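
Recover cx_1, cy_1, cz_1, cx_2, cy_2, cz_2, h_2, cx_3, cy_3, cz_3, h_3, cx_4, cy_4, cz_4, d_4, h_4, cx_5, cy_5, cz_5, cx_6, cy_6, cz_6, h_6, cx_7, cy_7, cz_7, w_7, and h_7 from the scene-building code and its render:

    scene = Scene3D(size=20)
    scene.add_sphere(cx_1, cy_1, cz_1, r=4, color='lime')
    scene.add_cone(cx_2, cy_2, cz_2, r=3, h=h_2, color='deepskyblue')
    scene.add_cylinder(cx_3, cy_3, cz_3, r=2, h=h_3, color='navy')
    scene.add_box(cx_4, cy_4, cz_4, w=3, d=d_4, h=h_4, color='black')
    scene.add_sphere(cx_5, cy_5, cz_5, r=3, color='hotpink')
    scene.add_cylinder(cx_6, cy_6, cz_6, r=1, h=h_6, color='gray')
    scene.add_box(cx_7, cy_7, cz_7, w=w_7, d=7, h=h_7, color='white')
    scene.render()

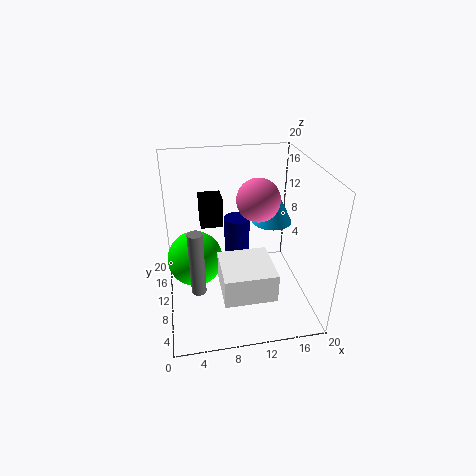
cx_1 = 4; cy_1 = 12; cz_1 = 6; cx_2 = 16; cy_2 = 14; cz_2 = 10; h_2 = 6; cx_3 = 11; cy_3 = 16; cz_3 = 2; h_3 = 8; cx_4 = 5; cy_4 = 10; cz_4 = 12; d_4 = 3; h_4 = 4; cx_5 = 13; cy_5 = 11; cz_5 = 15; cx_6 = 4; cy_6 = 7; cz_6 = 4; h_6 = 9; cx_7 = 7; cy_7 = 3; cz_7 = 4; w_7 = 7; h_7 = 4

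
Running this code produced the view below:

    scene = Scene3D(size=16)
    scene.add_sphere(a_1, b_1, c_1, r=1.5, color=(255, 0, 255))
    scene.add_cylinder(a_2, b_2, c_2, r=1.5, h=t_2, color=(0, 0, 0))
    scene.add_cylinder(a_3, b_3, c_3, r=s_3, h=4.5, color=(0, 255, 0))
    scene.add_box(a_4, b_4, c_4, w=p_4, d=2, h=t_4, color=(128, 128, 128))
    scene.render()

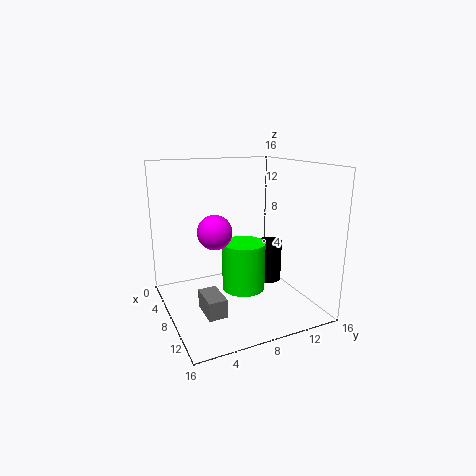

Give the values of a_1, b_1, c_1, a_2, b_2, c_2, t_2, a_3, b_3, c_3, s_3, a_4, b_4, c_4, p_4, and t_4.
a_1 = 14
b_1 = 3
c_1 = 11
a_2 = 6.5
b_2 = 13
c_2 = 1.5
t_2 = 5
a_3 = 13.5
b_3 = 6
c_3 = 5
s_3 = 2
a_4 = 8.5
b_4 = 3
c_4 = 1
p_4 = 3.5
t_4 = 2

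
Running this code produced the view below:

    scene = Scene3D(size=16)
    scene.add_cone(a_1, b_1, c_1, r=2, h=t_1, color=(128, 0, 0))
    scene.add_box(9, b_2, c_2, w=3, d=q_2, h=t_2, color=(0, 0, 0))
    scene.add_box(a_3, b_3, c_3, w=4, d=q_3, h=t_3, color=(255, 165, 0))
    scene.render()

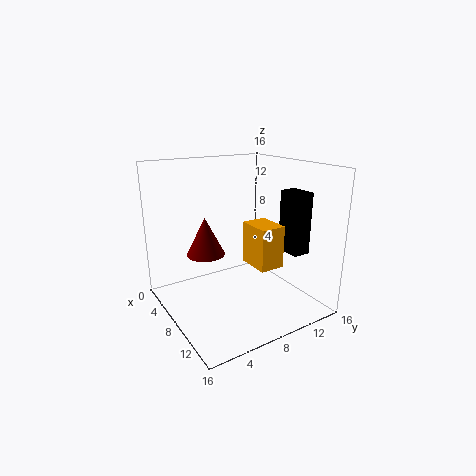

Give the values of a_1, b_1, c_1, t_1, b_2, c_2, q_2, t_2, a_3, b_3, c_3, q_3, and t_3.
a_1 = 8
b_1 = 4
c_1 = 7
t_1 = 4
b_2 = 13
c_2 = 6
q_2 = 2
t_2 = 7
a_3 = 6
b_3 = 10
c_3 = 4
q_3 = 3
t_3 = 5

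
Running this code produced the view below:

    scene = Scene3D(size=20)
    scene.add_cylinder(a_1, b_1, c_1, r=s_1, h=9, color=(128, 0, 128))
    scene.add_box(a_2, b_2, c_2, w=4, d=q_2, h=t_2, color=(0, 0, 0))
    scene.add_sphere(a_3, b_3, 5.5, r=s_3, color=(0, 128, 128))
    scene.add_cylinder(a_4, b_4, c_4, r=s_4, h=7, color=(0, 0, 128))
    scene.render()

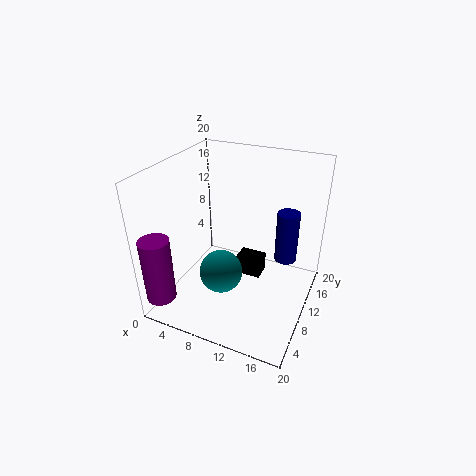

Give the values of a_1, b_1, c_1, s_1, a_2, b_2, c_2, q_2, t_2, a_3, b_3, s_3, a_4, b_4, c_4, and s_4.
a_1 = 2; b_1 = 2; c_1 = 3; s_1 = 2; a_2 = 8; b_2 = 13.5; c_2 = 1; q_2 = 3; t_2 = 3; a_3 = 8.5; b_3 = 7.5; s_3 = 3; a_4 = 16.5; b_4 = 11.5; c_4 = 7.5; s_4 = 1.5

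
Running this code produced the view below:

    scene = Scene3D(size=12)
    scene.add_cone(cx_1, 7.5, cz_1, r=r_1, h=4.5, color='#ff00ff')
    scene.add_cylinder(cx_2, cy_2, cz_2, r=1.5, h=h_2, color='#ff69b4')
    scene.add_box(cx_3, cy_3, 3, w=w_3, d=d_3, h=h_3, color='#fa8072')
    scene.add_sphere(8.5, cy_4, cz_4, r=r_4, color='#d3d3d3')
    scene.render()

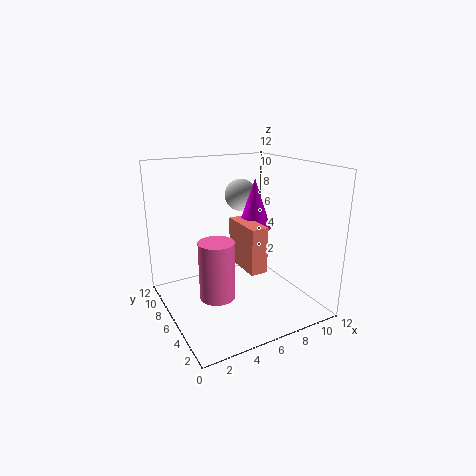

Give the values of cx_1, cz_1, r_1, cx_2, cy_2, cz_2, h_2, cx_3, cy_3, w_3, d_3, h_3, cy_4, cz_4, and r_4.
cx_1 = 8.5; cz_1 = 6; r_1 = 1.5; cx_2 = 4; cy_2 = 6; cz_2 = 1; h_2 = 5; cx_3 = 6.5; cy_3 = 4.5; w_3 = 1.5; d_3 = 4; h_3 = 4; cy_4 = 10; cz_4 = 8.5; r_4 = 1.5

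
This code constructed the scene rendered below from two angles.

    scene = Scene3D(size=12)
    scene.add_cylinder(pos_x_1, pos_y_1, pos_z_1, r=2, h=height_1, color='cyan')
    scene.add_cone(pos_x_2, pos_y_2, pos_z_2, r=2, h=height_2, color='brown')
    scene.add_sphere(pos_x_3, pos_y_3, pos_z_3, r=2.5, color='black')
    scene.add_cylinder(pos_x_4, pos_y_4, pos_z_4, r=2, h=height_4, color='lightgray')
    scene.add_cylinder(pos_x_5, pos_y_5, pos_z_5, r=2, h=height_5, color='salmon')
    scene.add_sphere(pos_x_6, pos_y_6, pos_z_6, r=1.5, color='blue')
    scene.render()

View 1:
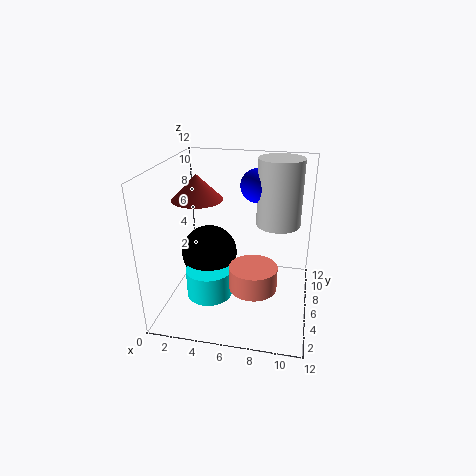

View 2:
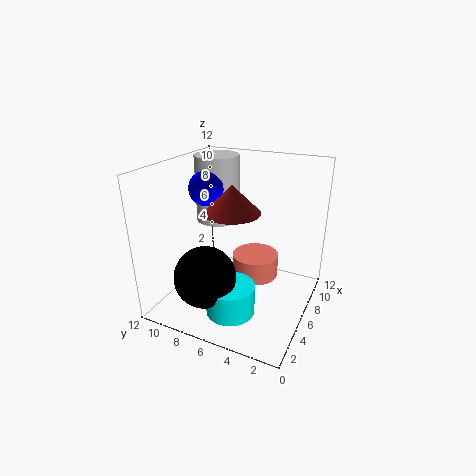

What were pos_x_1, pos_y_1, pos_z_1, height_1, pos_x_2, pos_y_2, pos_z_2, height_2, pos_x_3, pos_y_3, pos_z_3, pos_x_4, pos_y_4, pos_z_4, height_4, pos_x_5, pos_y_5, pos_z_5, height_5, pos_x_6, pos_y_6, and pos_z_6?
pos_x_1 = 3.5, pos_y_1 = 5.5, pos_z_1 = 0.5, height_1 = 2.5, pos_x_2 = 3, pos_y_2 = 5, pos_z_2 = 9.5, height_2 = 2, pos_x_3 = 3, pos_y_3 = 7.5, pos_z_3 = 3.5, pos_x_4 = 9, pos_y_4 = 9.5, pos_z_4 = 6, height_4 = 6, pos_x_5 = 7.5, pos_y_5 = 5, pos_z_5 = 2, height_5 = 2, pos_x_6 = 7, pos_y_6 = 9.5, pos_z_6 = 9.5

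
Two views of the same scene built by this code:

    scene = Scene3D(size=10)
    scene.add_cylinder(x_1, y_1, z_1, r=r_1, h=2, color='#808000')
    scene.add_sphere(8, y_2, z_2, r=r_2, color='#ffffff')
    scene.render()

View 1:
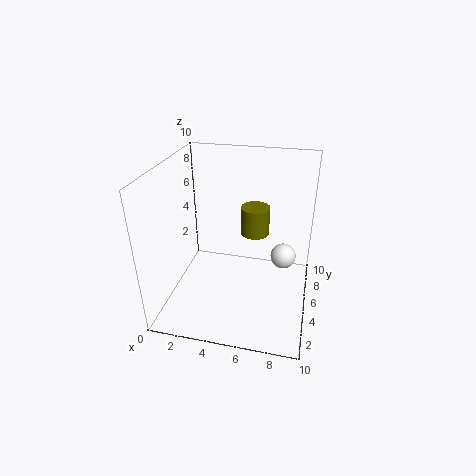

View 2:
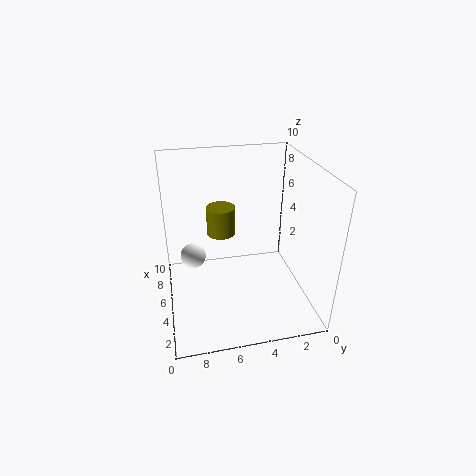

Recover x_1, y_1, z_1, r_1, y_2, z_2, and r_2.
x_1 = 6; y_1 = 6; z_1 = 5; r_1 = 1; y_2 = 8; z_2 = 2; r_2 = 1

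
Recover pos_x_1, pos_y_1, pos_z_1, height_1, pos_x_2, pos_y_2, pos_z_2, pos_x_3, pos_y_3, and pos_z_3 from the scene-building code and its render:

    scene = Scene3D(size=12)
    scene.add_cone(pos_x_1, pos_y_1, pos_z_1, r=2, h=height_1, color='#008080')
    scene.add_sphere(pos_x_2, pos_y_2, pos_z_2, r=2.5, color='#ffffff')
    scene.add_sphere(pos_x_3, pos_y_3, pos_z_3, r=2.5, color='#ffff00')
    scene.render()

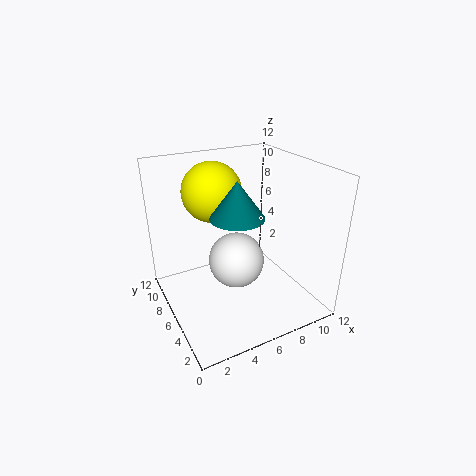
pos_x_1 = 4.75
pos_y_1 = 3.75
pos_z_1 = 9
height_1 = 2.75
pos_x_2 = 6.5
pos_y_2 = 7.25
pos_z_2 = 3
pos_x_3 = 4.75
pos_y_3 = 8.25
pos_z_3 = 9.5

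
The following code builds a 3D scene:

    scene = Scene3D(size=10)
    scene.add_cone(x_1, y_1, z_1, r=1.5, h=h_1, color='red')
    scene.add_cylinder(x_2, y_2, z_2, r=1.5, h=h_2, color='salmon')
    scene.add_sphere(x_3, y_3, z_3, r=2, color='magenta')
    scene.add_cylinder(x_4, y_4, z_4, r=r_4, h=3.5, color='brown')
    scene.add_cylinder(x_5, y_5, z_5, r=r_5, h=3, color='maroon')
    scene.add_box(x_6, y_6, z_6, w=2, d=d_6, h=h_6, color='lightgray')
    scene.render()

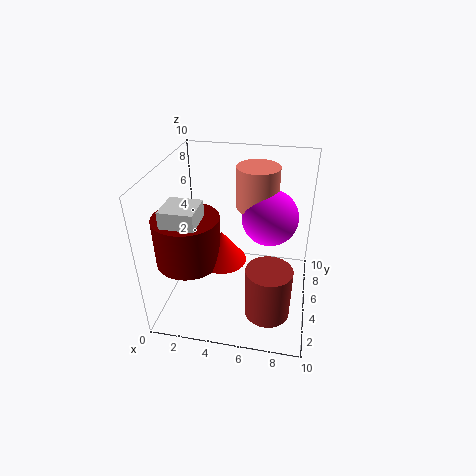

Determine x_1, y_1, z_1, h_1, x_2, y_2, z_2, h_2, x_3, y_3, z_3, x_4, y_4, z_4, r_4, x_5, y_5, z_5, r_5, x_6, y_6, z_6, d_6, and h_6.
x_1 = 4.5, y_1 = 2.5, z_1 = 5, h_1 = 2, x_2 = 6, y_2 = 7, z_2 = 6.5, h_2 = 3, x_3 = 7, y_3 = 6.5, z_3 = 6, x_4 = 7.5, y_4 = 2.5, z_4 = 1, r_4 = 1.5, x_5 = 2.5, y_5 = 2, z_5 = 5, r_5 = 2, x_6 = 1.5, y_6 = 0.5, z_6 = 6, d_6 = 2, h_6 = 3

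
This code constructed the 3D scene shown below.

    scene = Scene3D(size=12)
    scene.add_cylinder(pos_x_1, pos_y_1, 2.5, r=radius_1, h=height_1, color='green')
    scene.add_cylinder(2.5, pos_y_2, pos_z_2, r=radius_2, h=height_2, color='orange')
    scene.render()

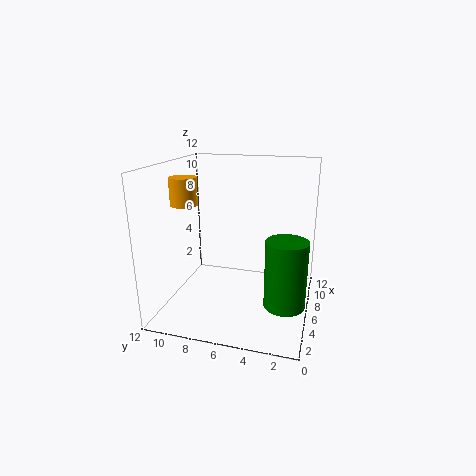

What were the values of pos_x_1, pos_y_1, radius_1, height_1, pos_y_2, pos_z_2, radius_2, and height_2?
pos_x_1 = 2.5, pos_y_1 = 1.5, radius_1 = 1.5, height_1 = 5, pos_y_2 = 9, pos_z_2 = 9.5, radius_2 = 1, height_2 = 2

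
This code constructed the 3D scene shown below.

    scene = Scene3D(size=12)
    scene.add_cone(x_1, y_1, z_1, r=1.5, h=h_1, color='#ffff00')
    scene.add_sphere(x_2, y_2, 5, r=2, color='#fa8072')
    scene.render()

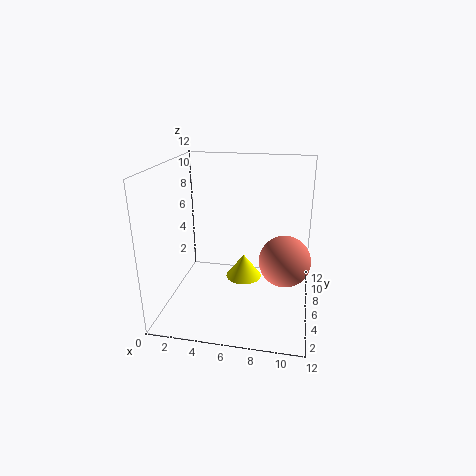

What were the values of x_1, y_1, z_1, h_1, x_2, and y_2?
x_1 = 6.5, y_1 = 6, z_1 = 2.5, h_1 = 2, x_2 = 10, y_2 = 4.5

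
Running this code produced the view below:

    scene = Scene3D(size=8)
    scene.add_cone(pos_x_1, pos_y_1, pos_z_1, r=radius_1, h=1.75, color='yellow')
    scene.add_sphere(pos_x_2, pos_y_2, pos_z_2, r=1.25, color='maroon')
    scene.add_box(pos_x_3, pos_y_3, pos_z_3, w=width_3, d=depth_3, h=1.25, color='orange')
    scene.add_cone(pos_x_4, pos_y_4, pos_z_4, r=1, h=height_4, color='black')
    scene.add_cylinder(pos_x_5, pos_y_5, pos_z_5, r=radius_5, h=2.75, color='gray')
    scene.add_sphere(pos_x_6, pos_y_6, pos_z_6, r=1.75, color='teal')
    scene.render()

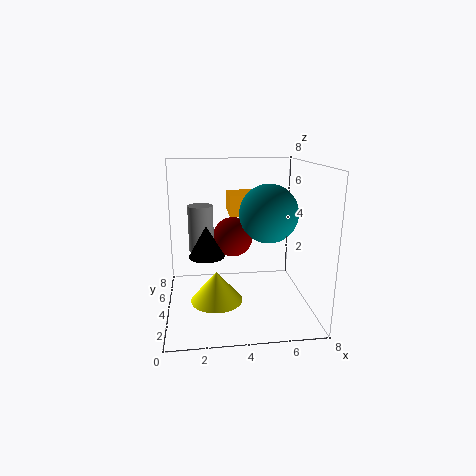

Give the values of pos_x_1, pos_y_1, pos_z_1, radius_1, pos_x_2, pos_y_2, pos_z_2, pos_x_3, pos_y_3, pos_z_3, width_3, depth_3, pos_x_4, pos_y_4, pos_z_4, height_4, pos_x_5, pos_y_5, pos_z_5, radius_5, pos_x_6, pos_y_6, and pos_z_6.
pos_x_1 = 2.75; pos_y_1 = 4; pos_z_1 = 0.25; radius_1 = 1.5; pos_x_2 = 4; pos_y_2 = 6.5; pos_z_2 = 3.25; pos_x_3 = 3.75; pos_y_3 = 5.75; pos_z_3 = 4.75; width_3 = 2; depth_3 = 2.25; pos_x_4 = 2.25; pos_y_4 = 4; pos_z_4 = 3; height_4 = 1.75; pos_x_5 = 2; pos_y_5 = 5.75; pos_z_5 = 2.75; radius_5 = 0.75; pos_x_6 = 6; pos_y_6 = 5.25; pos_z_6 = 5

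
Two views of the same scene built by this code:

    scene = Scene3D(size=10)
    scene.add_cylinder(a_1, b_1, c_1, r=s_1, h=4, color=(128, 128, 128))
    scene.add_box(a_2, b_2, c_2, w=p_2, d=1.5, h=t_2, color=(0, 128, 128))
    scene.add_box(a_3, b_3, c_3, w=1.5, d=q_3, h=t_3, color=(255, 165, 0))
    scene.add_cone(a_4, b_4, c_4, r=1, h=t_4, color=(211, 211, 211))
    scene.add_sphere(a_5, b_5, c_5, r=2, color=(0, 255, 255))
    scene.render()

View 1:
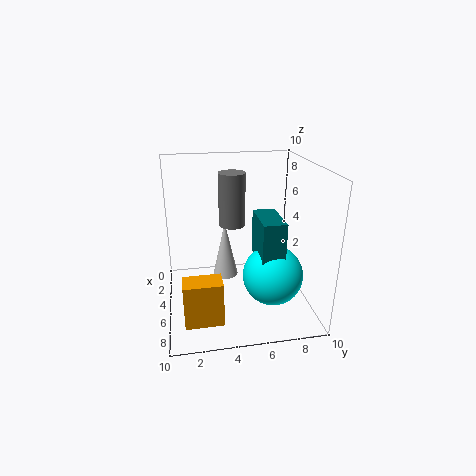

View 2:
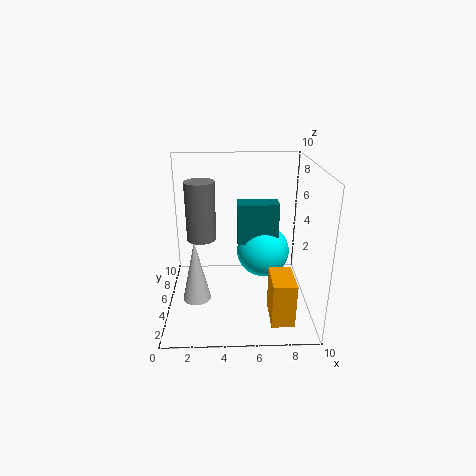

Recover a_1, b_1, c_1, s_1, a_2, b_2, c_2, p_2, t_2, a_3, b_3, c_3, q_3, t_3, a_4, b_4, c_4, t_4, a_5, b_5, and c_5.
a_1 = 2.5; b_1 = 5; c_1 = 5; s_1 = 1; a_2 = 5; b_2 = 6; c_2 = 4; p_2 = 3; t_2 = 3; a_3 = 7; b_3 = 1; c_3 = 0.5; q_3 = 2.5; t_3 = 3; a_4 = 2; b_4 = 4.5; c_4 = 0.5; t_4 = 4.5; a_5 = 7; b_5 = 7; c_5 = 3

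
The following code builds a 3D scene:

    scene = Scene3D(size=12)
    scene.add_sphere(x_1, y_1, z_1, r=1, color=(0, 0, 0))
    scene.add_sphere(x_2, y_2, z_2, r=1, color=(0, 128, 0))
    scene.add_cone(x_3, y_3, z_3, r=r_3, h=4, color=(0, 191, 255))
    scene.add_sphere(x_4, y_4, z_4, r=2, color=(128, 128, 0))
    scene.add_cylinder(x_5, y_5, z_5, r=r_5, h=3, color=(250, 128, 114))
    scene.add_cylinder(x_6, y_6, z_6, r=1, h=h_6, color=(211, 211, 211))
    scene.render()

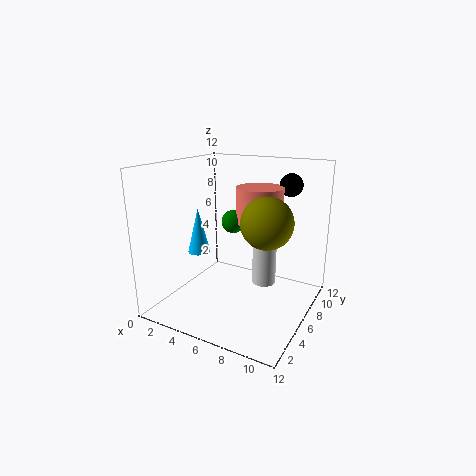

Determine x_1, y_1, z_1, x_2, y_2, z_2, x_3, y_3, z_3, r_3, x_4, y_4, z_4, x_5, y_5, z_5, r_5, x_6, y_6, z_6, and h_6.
x_1 = 9; y_1 = 10; z_1 = 10; x_2 = 5; y_2 = 7; z_2 = 7; x_3 = 2; y_3 = 6; z_3 = 4; r_3 = 1; x_4 = 9; y_4 = 5; z_4 = 8; x_5 = 7; y_5 = 8; z_5 = 7; r_5 = 2; x_6 = 8; y_6 = 7; z_6 = 2; h_6 = 5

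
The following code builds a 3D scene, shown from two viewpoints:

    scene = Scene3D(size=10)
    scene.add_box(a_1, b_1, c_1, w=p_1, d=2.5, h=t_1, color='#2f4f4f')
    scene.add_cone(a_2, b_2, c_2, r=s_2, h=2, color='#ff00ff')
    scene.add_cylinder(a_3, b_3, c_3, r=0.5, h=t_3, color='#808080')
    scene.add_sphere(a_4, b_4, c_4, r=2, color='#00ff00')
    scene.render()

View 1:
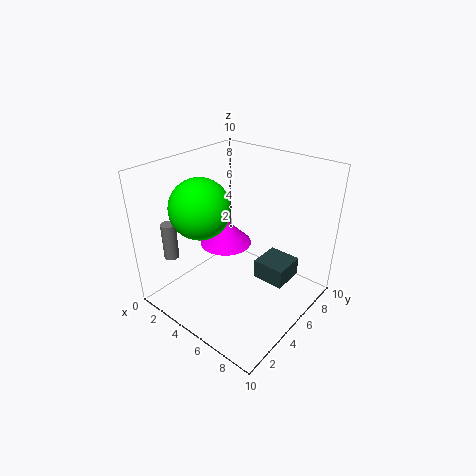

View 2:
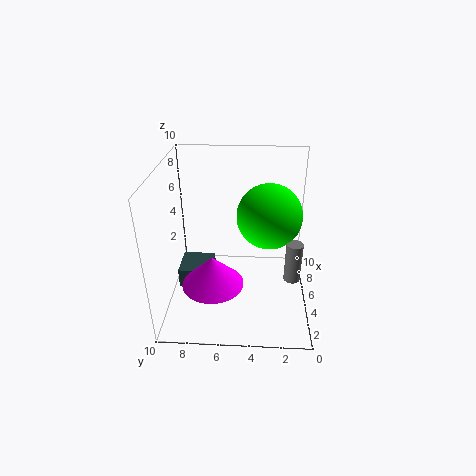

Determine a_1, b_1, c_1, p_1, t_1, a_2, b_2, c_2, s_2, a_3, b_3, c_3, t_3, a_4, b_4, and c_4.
a_1 = 5
b_1 = 7
c_1 = 0.5
p_1 = 2.5
t_1 = 1.5
a_2 = 2.5
b_2 = 6.5
c_2 = 3
s_2 = 2
a_3 = 2
b_3 = 1.5
c_3 = 4
t_3 = 2.5
a_4 = 3.5
b_4 = 3
c_4 = 7.5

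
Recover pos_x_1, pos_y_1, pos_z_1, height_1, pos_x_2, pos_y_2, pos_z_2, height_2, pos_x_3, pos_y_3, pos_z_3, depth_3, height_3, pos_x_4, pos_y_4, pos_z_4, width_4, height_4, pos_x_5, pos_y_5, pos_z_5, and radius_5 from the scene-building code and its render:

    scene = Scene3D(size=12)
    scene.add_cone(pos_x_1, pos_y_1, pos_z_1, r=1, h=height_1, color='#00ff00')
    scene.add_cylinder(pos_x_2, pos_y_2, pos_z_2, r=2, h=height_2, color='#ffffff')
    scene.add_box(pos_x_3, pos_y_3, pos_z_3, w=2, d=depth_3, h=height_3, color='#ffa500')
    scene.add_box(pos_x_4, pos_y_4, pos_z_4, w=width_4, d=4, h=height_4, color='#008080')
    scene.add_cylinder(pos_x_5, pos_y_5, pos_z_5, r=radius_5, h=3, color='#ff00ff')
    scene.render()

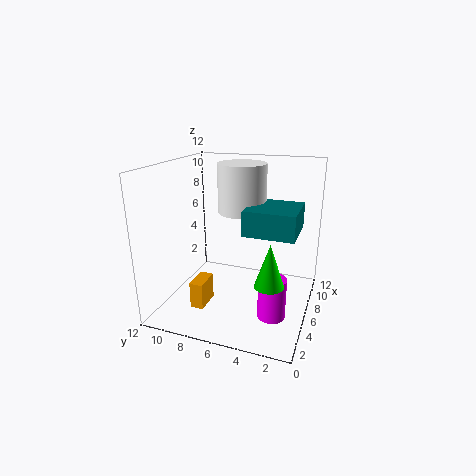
pos_x_1 = 1; pos_y_1 = 2; pos_z_1 = 5; height_1 = 3; pos_x_2 = 7; pos_y_2 = 6; pos_z_2 = 8; height_2 = 4; pos_x_3 = 1; pos_y_3 = 7; pos_z_3 = 2; depth_3 = 1; height_3 = 2; pos_x_4 = 4; pos_y_4 = 1; pos_z_4 = 7; width_4 = 4; height_4 = 2; pos_x_5 = 2; pos_y_5 = 2; pos_z_5 = 2; radius_5 = 1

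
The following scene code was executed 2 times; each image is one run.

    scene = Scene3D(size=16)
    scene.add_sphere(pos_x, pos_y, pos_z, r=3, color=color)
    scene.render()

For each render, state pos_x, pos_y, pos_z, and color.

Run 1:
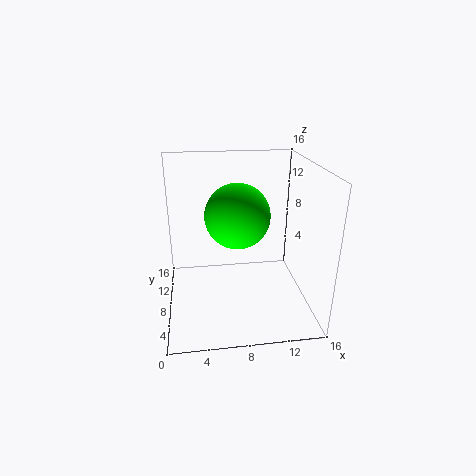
pos_x = 7.25; pos_y = 3.25; pos_z = 12.5; color = 'lime'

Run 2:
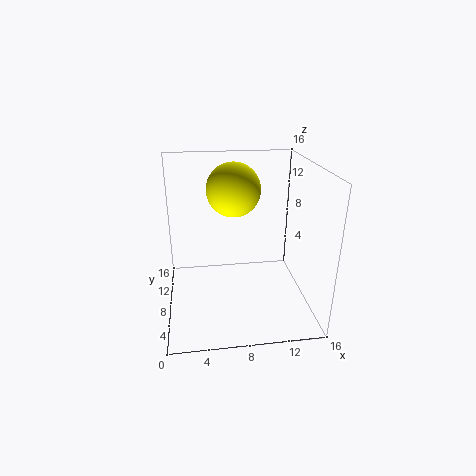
pos_x = 7.75; pos_y = 9.75; pos_z = 13; color = 'yellow'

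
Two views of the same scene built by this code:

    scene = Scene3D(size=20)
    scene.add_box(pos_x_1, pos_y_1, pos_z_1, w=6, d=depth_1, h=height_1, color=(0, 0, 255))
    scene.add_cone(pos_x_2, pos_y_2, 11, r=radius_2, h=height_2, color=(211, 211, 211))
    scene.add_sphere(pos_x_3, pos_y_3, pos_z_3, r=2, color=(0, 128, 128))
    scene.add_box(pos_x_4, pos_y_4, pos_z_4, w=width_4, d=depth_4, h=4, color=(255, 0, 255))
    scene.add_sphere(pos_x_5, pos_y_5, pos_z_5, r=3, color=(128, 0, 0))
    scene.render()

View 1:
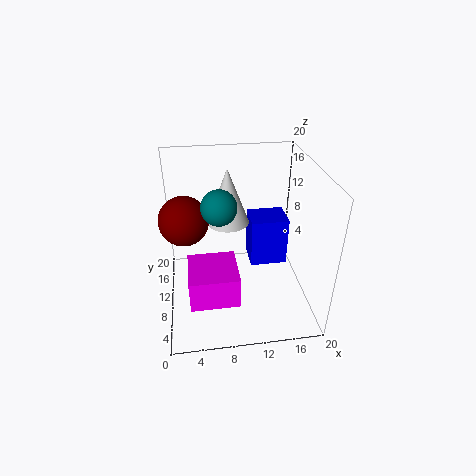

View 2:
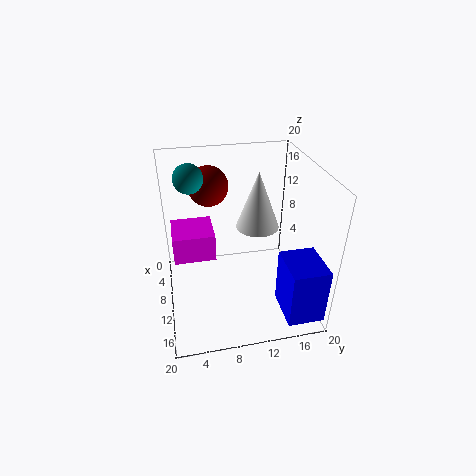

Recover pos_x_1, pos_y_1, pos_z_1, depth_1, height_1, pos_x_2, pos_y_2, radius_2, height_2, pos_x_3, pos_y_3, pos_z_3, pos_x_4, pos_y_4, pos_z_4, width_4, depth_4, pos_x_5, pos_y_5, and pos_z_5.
pos_x_1 = 13, pos_y_1 = 15, pos_z_1 = 1, depth_1 = 5, height_1 = 8, pos_x_2 = 9, pos_y_2 = 13, radius_2 = 3, height_2 = 8, pos_x_3 = 7, pos_y_3 = 4, pos_z_3 = 18, pos_x_4 = 3, pos_y_4 = 1, pos_z_4 = 6, width_4 = 6, depth_4 = 6, pos_x_5 = 3, pos_y_5 = 7, pos_z_5 = 15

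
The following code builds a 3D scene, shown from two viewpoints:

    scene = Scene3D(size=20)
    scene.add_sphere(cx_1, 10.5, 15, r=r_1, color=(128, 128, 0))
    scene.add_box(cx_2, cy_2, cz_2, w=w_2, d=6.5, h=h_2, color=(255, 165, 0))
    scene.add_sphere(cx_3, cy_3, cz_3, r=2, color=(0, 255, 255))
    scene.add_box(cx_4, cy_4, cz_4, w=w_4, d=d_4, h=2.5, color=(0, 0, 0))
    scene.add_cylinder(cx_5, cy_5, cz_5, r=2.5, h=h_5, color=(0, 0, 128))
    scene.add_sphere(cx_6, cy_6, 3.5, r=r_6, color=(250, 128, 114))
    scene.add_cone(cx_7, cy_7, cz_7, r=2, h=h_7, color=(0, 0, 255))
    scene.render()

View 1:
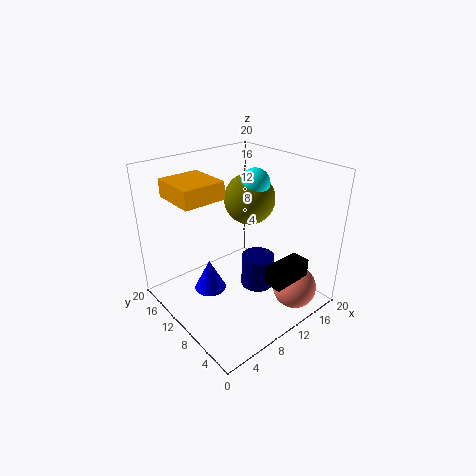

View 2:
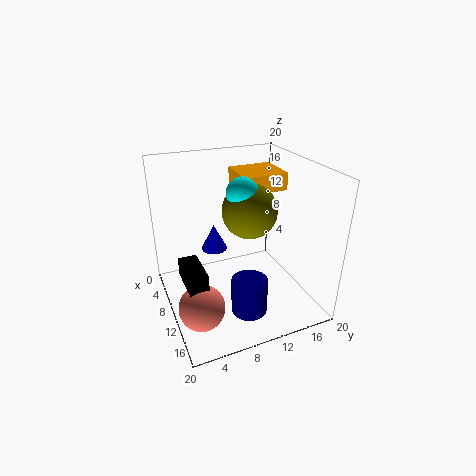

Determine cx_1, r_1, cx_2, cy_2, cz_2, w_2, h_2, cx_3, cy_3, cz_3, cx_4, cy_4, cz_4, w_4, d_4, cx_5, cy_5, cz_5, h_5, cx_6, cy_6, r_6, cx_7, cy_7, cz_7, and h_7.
cx_1 = 12.5
r_1 = 3.5
cx_2 = 3
cy_2 = 11.5
cz_2 = 15.5
w_2 = 6
h_2 = 2.5
cx_3 = 12.5
cy_3 = 9.5
cz_3 = 17.5
cx_4 = 9.5
cy_4 = 1.5
cz_4 = 6
w_4 = 5.5
d_4 = 2.5
cx_5 = 14
cy_5 = 10
cz_5 = 0.5
h_5 = 5
cx_6 = 14.5
cy_6 = 3
r_6 = 3
cx_7 = 4
cy_7 = 8.5
cz_7 = 5.5
h_7 = 4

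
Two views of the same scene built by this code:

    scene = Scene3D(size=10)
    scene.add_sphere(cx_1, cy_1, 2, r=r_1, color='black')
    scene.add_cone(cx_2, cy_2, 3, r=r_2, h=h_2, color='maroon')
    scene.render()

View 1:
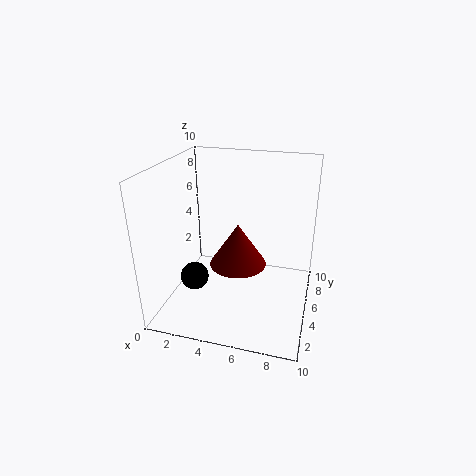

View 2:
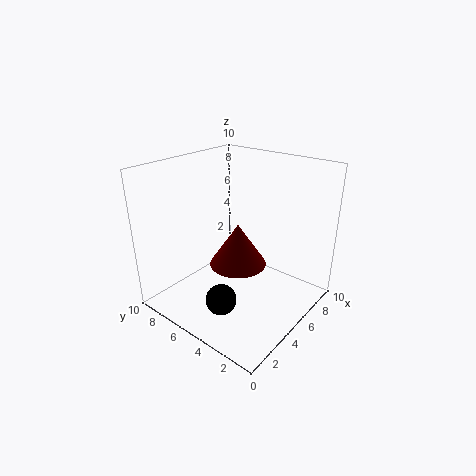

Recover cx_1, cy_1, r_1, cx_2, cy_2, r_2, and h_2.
cx_1 = 2
cy_1 = 4
r_1 = 1
cx_2 = 5
cy_2 = 5
r_2 = 2
h_2 = 3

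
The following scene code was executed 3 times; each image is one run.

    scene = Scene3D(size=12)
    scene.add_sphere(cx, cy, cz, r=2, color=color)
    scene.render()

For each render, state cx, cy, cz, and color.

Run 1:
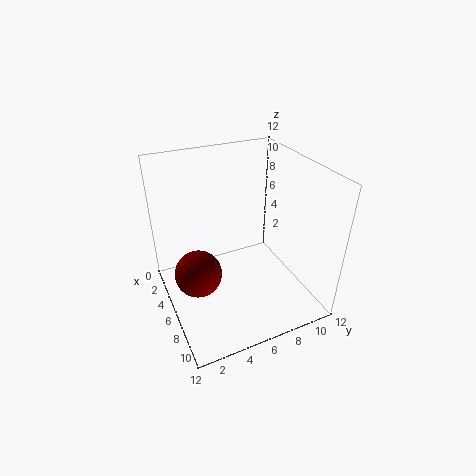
cx = 5.5; cy = 2.5; cz = 3; color = 'maroon'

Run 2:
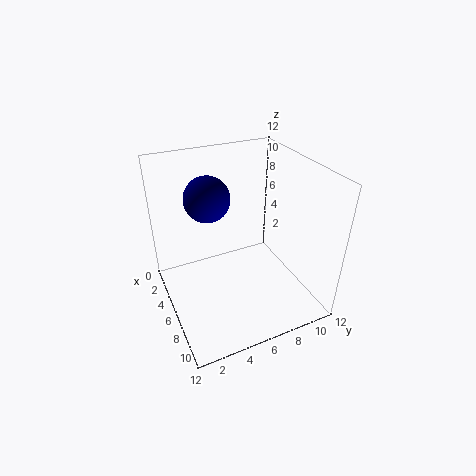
cx = 3; cy = 4.5; cz = 8.5; color = 'navy'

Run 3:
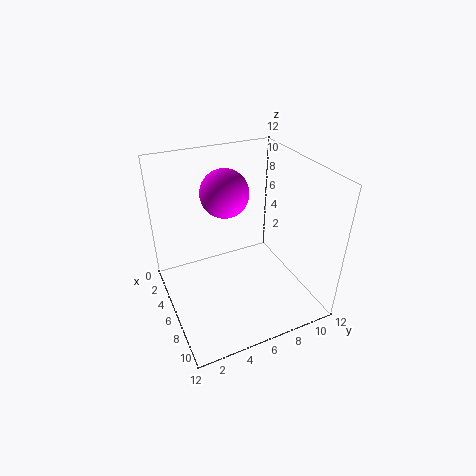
cx = 4.5; cy = 5.5; cz = 9.5; color = 'magenta'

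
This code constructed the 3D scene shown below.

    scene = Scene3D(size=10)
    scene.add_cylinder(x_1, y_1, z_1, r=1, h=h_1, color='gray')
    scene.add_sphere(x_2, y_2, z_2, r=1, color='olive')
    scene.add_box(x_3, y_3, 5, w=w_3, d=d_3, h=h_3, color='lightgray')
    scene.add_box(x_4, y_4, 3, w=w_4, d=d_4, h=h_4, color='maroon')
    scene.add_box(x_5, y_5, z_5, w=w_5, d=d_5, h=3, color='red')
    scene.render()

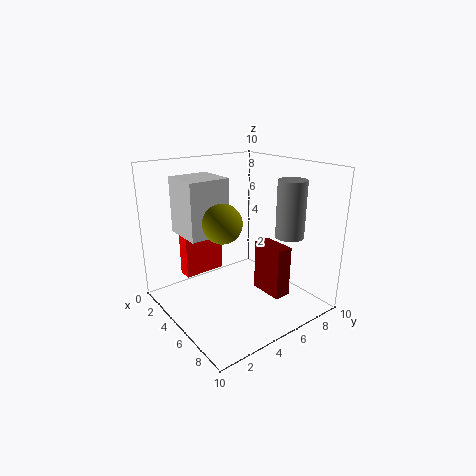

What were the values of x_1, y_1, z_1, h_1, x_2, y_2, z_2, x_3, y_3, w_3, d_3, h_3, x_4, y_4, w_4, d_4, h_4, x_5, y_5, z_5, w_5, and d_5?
x_1 = 7, y_1 = 8, z_1 = 5, h_1 = 4, x_2 = 9, y_2 = 1, z_2 = 8, x_3 = 1, y_3 = 2, w_3 = 3, d_3 = 3, h_3 = 4, x_4 = 8, y_4 = 4, w_4 = 2, d_4 = 1, h_4 = 3, x_5 = 2, y_5 = 2, z_5 = 2, w_5 = 1, d_5 = 3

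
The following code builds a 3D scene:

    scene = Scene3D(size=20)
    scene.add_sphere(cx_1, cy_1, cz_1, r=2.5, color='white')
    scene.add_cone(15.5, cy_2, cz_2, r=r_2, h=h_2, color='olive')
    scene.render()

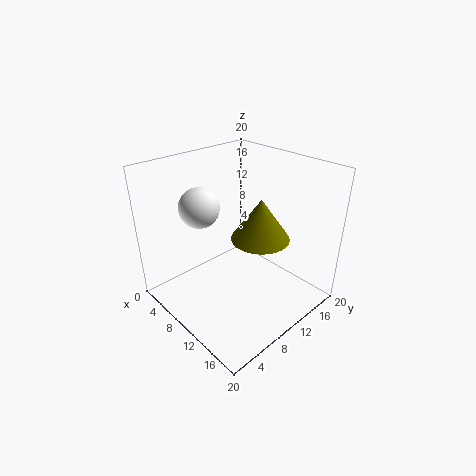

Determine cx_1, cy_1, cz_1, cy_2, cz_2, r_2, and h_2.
cx_1 = 9; cy_1 = 4.5; cz_1 = 16; cy_2 = 8.5; cz_2 = 13; r_2 = 3.5; h_2 = 5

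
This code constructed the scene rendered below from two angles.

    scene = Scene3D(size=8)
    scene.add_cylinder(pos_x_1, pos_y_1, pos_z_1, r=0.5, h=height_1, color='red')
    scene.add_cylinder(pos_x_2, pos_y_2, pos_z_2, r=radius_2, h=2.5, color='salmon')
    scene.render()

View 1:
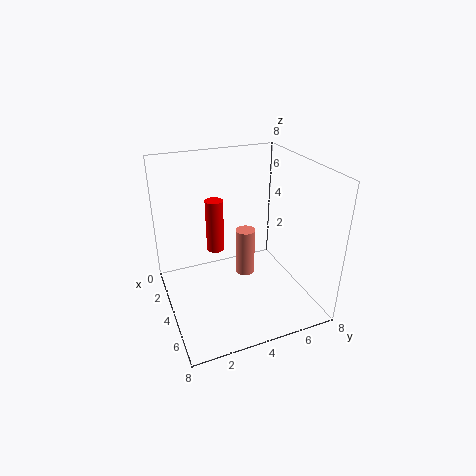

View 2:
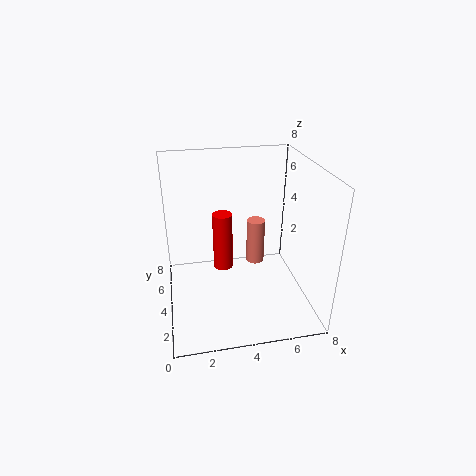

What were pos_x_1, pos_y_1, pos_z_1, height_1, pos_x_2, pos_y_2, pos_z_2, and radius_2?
pos_x_1 = 3, pos_y_1 = 3, pos_z_1 = 3, height_1 = 3, pos_x_2 = 5, pos_y_2 = 4, pos_z_2 = 2.5, radius_2 = 0.5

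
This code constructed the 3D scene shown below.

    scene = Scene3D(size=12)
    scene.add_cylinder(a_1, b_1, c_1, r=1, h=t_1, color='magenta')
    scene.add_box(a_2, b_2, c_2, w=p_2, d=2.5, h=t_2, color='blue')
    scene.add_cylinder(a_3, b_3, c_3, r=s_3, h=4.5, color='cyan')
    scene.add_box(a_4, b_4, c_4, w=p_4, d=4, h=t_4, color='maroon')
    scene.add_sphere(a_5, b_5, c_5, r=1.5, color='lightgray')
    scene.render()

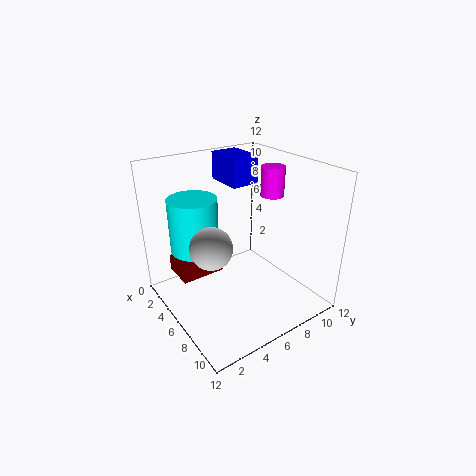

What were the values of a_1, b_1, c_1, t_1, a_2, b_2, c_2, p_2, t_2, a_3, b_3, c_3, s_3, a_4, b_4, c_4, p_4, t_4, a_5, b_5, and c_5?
a_1 = 6; b_1 = 9.5; c_1 = 9; t_1 = 2.5; a_2 = 0.5; b_2 = 7; c_2 = 9.5; p_2 = 3.5; t_2 = 2.5; a_3 = 4; b_3 = 3; c_3 = 5; s_3 = 2; a_4 = 0.5; b_4 = 2; c_4 = 1.5; p_4 = 3; t_4 = 1.5; a_5 = 8.5; b_5 = 2; c_5 = 7.5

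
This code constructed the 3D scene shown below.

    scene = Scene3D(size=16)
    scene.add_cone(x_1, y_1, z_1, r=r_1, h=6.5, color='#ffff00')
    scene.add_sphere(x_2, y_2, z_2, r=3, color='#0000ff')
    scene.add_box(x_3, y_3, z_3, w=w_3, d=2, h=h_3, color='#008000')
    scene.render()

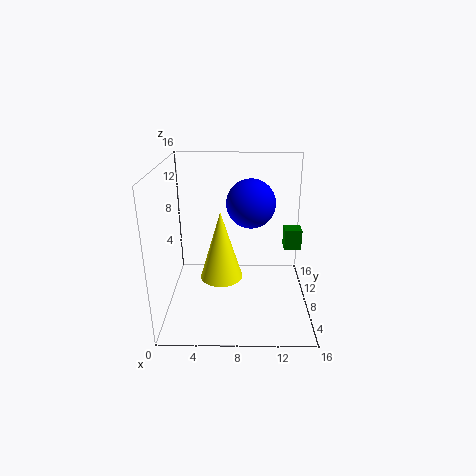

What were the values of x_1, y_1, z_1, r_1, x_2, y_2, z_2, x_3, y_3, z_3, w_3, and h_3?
x_1 = 6.5, y_1 = 2.5, z_1 = 6.5, r_1 = 2, x_2 = 9.5, y_2 = 12.5, z_2 = 10.5, x_3 = 13.5, y_3 = 10, z_3 = 5.5, w_3 = 2, h_3 = 2.5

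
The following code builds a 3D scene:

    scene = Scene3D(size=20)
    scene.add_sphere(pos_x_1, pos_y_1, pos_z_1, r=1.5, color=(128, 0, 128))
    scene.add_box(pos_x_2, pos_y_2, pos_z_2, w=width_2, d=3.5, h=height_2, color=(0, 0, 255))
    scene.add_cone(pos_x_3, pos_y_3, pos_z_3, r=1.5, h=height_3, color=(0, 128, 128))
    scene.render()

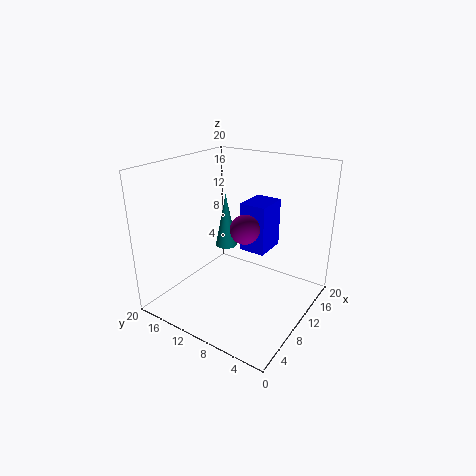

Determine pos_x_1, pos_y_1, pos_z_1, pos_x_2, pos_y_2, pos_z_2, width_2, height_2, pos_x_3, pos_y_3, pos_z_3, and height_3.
pos_x_1 = 1.5
pos_y_1 = 3.5
pos_z_1 = 16
pos_x_2 = 9
pos_y_2 = 5.5
pos_z_2 = 9
width_2 = 4.5
height_2 = 6.5
pos_x_3 = 10
pos_y_3 = 12
pos_z_3 = 8.5
height_3 = 7.5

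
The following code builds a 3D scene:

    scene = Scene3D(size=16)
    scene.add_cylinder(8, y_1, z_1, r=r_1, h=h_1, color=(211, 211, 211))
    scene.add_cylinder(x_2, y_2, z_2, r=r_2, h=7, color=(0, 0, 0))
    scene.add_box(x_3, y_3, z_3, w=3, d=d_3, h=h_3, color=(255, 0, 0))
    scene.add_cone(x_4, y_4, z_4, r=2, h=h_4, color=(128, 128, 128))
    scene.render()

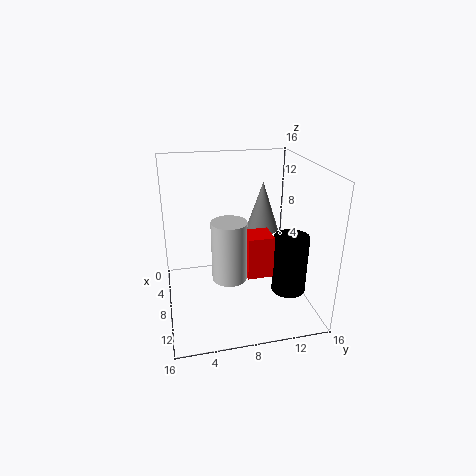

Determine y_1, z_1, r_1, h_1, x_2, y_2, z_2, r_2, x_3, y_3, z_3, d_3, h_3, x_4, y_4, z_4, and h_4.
y_1 = 7
z_1 = 3
r_1 = 2
h_1 = 7
x_2 = 9
y_2 = 14
z_2 = 1
r_2 = 2
x_3 = 6
y_3 = 9
z_3 = 3
d_3 = 3
h_3 = 5
x_4 = 4
y_4 = 12
z_4 = 7
h_4 = 6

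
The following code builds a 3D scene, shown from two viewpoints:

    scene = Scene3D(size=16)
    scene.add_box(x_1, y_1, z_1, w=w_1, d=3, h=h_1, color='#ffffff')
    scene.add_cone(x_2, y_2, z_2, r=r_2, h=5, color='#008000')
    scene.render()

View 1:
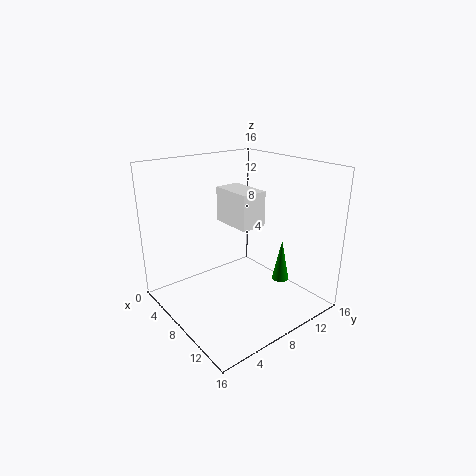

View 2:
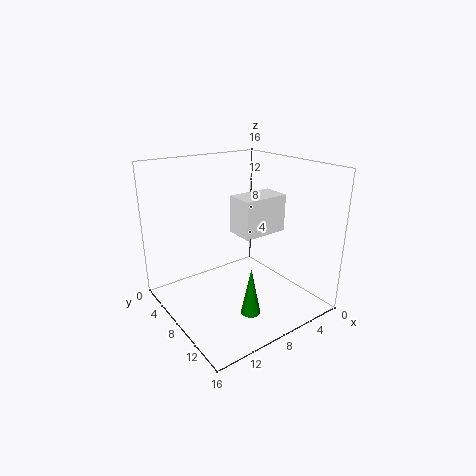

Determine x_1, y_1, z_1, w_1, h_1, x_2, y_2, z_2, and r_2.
x_1 = 4, y_1 = 8, z_1 = 9, w_1 = 5, h_1 = 4, x_2 = 10, y_2 = 13, z_2 = 2, r_2 = 1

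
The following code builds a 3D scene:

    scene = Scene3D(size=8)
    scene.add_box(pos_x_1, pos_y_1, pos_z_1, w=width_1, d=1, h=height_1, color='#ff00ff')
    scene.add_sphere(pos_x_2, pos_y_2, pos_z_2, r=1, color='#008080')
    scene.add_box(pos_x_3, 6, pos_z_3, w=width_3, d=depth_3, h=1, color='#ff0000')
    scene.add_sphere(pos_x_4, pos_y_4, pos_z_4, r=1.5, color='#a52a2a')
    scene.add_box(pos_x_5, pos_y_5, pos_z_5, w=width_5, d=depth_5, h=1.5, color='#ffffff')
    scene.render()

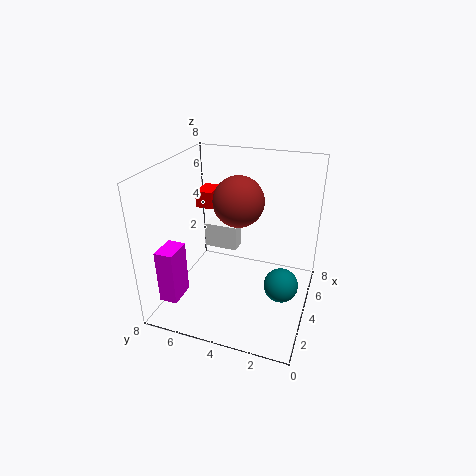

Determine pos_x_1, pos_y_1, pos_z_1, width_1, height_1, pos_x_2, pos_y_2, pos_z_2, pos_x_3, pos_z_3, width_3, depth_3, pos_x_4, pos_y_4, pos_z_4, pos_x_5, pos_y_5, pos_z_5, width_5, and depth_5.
pos_x_1 = 1, pos_y_1 = 6.5, pos_z_1 = 1, width_1 = 1.5, height_1 = 3, pos_x_2 = 4.5, pos_y_2 = 1.5, pos_z_2 = 1, pos_x_3 = 5, pos_z_3 = 5, width_3 = 1.5, depth_3 = 1, pos_x_4 = 5.5, pos_y_4 = 4.5, pos_z_4 = 5.5, pos_x_5 = 5, pos_y_5 = 4.5, pos_z_5 = 2.5, width_5 = 1, depth_5 = 2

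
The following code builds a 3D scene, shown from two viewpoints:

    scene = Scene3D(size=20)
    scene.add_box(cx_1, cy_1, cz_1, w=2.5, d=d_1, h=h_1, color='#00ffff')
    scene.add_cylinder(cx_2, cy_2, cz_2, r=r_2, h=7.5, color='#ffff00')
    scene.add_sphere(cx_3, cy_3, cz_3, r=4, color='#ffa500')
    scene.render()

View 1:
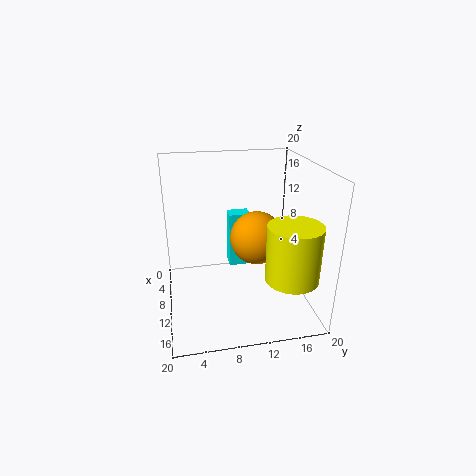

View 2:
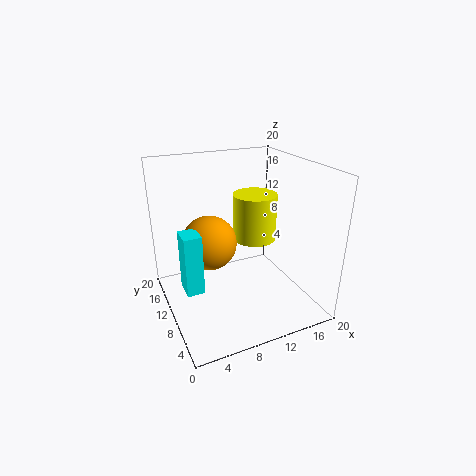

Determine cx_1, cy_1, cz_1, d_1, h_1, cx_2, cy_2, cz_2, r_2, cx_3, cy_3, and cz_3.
cx_1 = 2.25
cy_1 = 9.75
cz_1 = 2.5
d_1 = 3.25
h_1 = 8.75
cx_2 = 15.75
cy_2 = 16
cz_2 = 6.25
r_2 = 3.5
cx_3 = 7
cy_3 = 13.5
cz_3 = 8.25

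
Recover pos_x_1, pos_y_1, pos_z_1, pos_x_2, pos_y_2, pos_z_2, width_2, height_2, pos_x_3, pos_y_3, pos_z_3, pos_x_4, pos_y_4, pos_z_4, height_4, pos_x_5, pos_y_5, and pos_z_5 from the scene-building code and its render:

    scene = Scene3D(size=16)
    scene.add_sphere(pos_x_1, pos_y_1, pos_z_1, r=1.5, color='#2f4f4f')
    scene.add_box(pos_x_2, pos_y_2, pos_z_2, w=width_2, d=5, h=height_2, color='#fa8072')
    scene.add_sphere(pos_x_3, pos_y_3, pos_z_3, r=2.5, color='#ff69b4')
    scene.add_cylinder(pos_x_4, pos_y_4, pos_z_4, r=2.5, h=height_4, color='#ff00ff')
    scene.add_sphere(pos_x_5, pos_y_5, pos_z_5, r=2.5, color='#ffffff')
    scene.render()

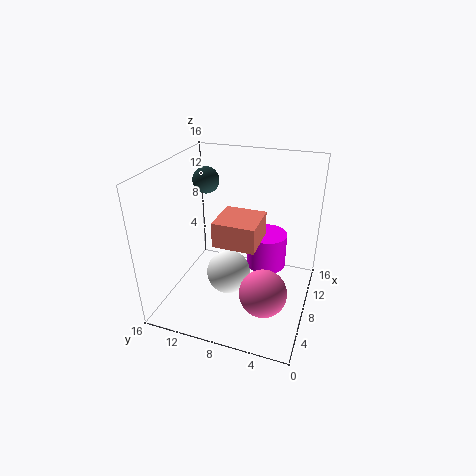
pos_x_1 = 10, pos_y_1 = 12.5, pos_z_1 = 13.5, pos_x_2 = 7.5, pos_y_2 = 6, pos_z_2 = 6.5, width_2 = 5, height_2 = 3, pos_x_3 = 4.5, pos_y_3 = 4, pos_z_3 = 4, pos_x_4 = 13.5, pos_y_4 = 6, pos_z_4 = 1.5, height_4 = 4.5, pos_x_5 = 7.5, pos_y_5 = 9, pos_z_5 = 3.5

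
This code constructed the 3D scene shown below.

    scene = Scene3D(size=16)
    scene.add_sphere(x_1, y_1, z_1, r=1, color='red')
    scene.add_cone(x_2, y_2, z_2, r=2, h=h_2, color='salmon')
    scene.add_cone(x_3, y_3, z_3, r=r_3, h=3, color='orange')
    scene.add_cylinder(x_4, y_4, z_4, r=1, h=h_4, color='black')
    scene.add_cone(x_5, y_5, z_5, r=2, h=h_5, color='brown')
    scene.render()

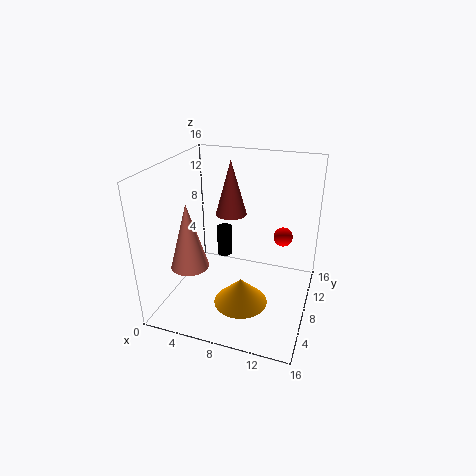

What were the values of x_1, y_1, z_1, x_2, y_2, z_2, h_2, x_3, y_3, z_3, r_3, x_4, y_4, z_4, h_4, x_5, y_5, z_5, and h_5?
x_1 = 13, y_1 = 8, z_1 = 9, x_2 = 4, y_2 = 4, z_2 = 6, h_2 = 7, x_3 = 9, y_3 = 6, z_3 = 1, r_3 = 3, x_4 = 4, y_4 = 14, z_4 = 2, h_4 = 4, x_5 = 5, y_5 = 14, z_5 = 8, h_5 = 7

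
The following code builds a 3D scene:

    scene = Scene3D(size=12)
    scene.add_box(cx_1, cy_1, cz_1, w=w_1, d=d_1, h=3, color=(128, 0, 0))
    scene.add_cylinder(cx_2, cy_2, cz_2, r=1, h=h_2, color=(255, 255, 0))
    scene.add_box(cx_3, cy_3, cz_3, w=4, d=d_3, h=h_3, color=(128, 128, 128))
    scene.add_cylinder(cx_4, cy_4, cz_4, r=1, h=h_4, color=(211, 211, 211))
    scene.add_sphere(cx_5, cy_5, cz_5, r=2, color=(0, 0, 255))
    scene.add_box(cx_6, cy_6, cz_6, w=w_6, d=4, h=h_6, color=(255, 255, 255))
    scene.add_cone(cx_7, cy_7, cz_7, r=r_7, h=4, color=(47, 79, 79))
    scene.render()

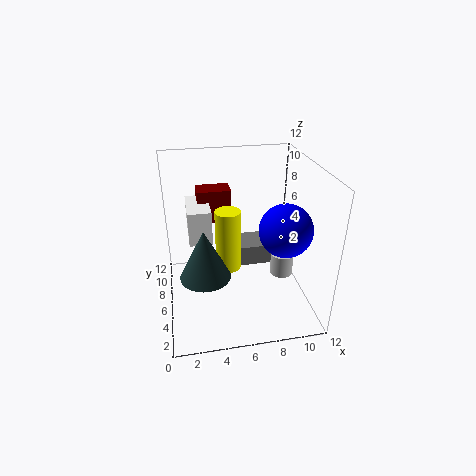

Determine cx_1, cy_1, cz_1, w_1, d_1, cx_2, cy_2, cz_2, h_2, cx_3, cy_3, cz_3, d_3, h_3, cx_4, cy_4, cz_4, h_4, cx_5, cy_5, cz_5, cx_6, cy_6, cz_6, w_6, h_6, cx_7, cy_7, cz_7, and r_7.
cx_1 = 3
cy_1 = 9
cz_1 = 6
w_1 = 3
d_1 = 2
cx_2 = 5
cy_2 = 5
cz_2 = 4
h_2 = 5
cx_3 = 6
cy_3 = 9
cz_3 = 1
d_3 = 3
h_3 = 2
cx_4 = 10
cy_4 = 6
cz_4 = 2
h_4 = 2
cx_5 = 9
cy_5 = 3
cz_5 = 8
cx_6 = 2
cy_6 = 7
cz_6 = 5
w_6 = 2
h_6 = 3
cx_7 = 3
cy_7 = 4
cz_7 = 4
r_7 = 2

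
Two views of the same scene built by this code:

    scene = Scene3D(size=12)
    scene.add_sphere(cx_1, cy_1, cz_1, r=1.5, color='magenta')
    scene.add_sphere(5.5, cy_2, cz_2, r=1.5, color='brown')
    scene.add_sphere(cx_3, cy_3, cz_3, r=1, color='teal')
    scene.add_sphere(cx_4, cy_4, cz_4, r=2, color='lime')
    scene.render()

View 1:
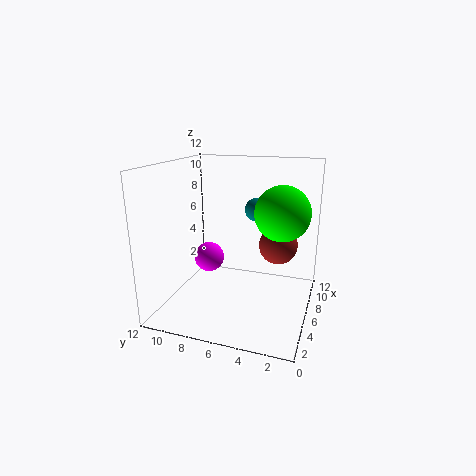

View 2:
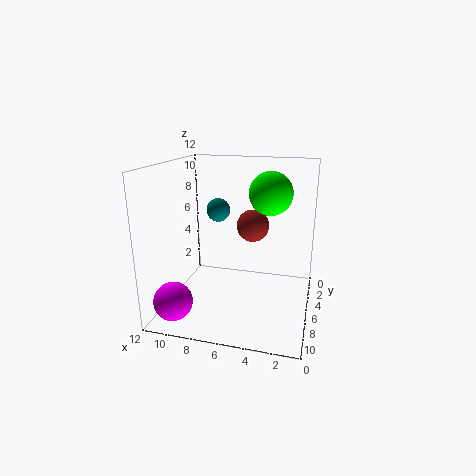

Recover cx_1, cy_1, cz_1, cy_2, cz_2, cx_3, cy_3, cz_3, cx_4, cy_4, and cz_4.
cx_1 = 10, cy_1 = 10.5, cz_1 = 2, cy_2 = 2.5, cz_2 = 6, cx_3 = 8, cy_3 = 5, cz_3 = 8, cx_4 = 4, cy_4 = 2, cz_4 = 9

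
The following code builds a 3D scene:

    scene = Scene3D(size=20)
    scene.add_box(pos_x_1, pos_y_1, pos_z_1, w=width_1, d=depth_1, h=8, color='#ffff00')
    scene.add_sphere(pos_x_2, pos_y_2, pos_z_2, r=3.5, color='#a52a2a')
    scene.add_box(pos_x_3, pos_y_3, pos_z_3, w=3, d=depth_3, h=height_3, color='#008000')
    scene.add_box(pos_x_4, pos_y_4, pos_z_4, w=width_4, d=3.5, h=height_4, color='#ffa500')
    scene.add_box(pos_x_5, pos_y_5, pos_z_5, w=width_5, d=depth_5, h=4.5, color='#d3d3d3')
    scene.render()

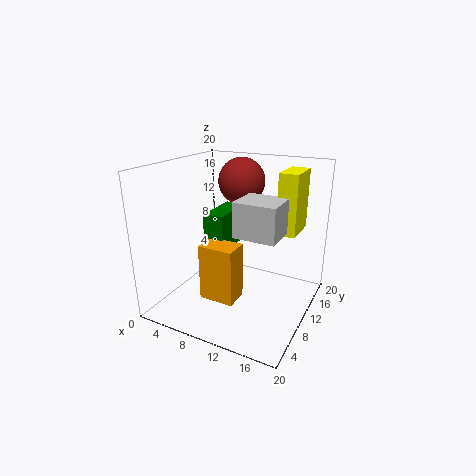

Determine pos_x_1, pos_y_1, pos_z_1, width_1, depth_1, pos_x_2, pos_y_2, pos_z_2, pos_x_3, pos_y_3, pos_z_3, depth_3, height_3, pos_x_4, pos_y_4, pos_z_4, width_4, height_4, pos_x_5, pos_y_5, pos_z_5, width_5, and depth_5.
pos_x_1 = 15.5, pos_y_1 = 10, pos_z_1 = 11.5, width_1 = 2.5, depth_1 = 5, pos_x_2 = 7.5, pos_y_2 = 16, pos_z_2 = 16.5, pos_x_3 = 5, pos_y_3 = 9, pos_z_3 = 7.5, depth_3 = 7, height_3 = 5.5, pos_x_4 = 6, pos_y_4 = 6, pos_z_4 = 1.5, width_4 = 5, height_4 = 8, pos_x_5 = 11.5, pos_y_5 = 5.5, pos_z_5 = 12, width_5 = 5.5, depth_5 = 5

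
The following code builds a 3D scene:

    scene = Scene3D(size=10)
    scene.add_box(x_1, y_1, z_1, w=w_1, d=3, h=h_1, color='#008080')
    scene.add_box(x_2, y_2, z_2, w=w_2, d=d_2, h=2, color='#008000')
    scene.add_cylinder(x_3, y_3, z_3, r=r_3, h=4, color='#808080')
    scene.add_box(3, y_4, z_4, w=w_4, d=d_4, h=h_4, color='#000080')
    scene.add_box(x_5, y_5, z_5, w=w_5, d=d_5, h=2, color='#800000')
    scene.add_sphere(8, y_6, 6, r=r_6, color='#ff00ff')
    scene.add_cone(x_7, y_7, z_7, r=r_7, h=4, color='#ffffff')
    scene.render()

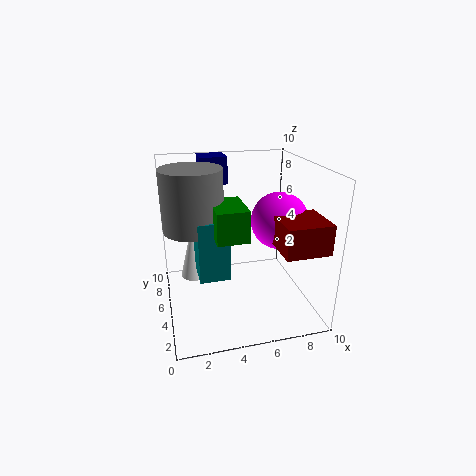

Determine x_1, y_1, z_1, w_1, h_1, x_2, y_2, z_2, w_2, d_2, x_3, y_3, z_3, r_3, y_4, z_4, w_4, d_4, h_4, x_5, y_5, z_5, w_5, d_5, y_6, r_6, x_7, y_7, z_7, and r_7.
x_1 = 2, y_1 = 3, z_1 = 3, w_1 = 2, h_1 = 4, x_2 = 3, y_2 = 2, z_2 = 6, w_2 = 2, d_2 = 3, x_3 = 2, y_3 = 5, z_3 = 6, r_3 = 2, y_4 = 8, z_4 = 8, w_4 = 2, d_4 = 2, h_4 = 2, x_5 = 7, y_5 = 1, z_5 = 5, w_5 = 3, d_5 = 3, y_6 = 5, r_6 = 2, x_7 = 2, y_7 = 6, z_7 = 2, r_7 = 1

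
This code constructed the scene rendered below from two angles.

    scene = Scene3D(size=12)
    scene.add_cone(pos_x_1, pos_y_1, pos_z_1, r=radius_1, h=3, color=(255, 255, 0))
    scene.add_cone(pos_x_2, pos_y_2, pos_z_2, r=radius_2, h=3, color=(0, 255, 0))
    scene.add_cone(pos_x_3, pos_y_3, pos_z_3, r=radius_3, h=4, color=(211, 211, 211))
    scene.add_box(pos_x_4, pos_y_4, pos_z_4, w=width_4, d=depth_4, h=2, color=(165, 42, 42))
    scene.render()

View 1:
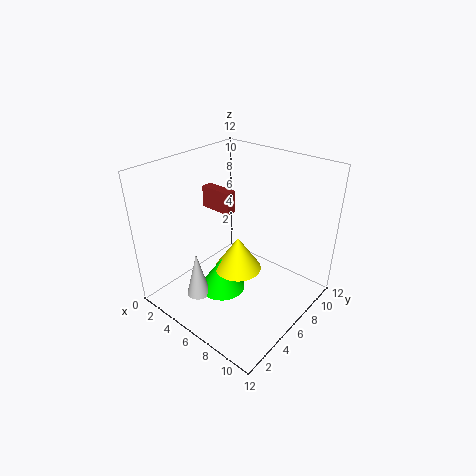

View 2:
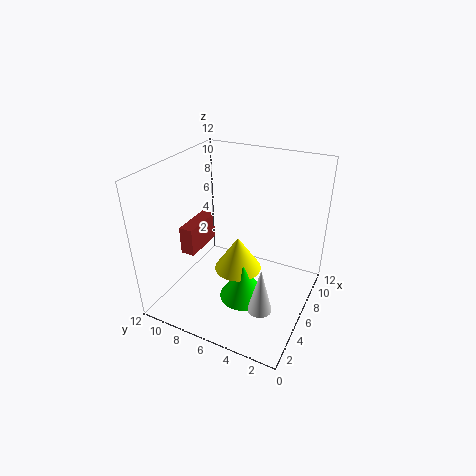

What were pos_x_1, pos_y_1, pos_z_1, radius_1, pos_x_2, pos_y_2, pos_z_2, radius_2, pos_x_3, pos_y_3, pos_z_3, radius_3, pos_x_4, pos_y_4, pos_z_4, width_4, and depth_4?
pos_x_1 = 6
pos_y_1 = 6
pos_z_1 = 3
radius_1 = 2
pos_x_2 = 5
pos_y_2 = 5
pos_z_2 = 1
radius_2 = 2
pos_x_3 = 4
pos_y_3 = 3
pos_z_3 = 1
radius_3 = 1
pos_x_4 = 1
pos_y_4 = 7
pos_z_4 = 7
width_4 = 3
depth_4 = 1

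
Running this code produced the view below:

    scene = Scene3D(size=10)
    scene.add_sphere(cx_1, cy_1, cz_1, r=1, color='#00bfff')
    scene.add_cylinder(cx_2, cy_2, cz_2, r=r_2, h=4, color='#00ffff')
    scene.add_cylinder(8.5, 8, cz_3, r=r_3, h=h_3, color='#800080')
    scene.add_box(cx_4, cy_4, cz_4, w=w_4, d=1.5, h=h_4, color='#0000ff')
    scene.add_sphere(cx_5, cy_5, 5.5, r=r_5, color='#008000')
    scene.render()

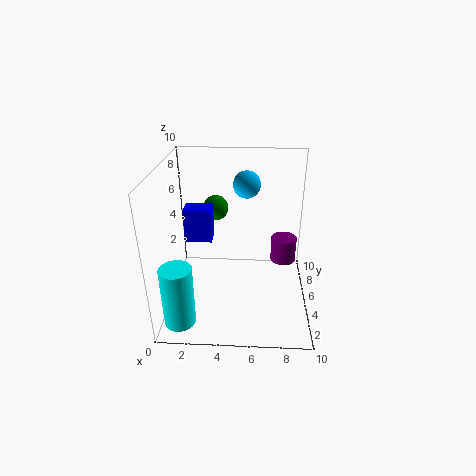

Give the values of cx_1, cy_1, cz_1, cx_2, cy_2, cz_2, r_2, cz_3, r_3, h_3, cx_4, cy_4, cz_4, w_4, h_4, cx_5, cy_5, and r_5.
cx_1 = 5.5, cy_1 = 7.5, cz_1 = 8, cx_2 = 1.5, cy_2 = 1, cz_2 = 1, r_2 = 1, cz_3 = 1.5, r_3 = 1, h_3 = 2, cx_4 = 1, cy_4 = 6, cz_4 = 4, w_4 = 2, h_4 = 2.5, cx_5 = 3, cy_5 = 9, r_5 = 1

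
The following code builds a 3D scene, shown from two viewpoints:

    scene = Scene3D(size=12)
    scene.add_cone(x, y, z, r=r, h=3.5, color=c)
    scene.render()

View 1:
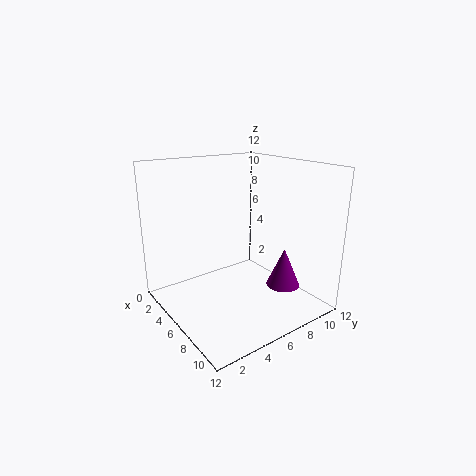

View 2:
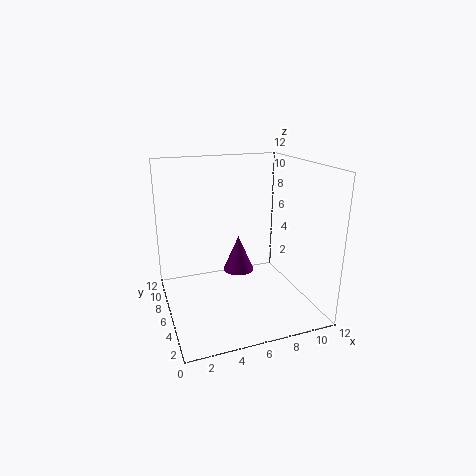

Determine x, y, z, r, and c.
x = 7.5
y = 10
z = 1
r = 1.5
c = 'purple'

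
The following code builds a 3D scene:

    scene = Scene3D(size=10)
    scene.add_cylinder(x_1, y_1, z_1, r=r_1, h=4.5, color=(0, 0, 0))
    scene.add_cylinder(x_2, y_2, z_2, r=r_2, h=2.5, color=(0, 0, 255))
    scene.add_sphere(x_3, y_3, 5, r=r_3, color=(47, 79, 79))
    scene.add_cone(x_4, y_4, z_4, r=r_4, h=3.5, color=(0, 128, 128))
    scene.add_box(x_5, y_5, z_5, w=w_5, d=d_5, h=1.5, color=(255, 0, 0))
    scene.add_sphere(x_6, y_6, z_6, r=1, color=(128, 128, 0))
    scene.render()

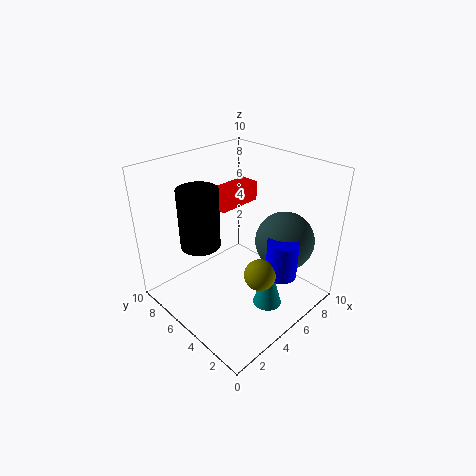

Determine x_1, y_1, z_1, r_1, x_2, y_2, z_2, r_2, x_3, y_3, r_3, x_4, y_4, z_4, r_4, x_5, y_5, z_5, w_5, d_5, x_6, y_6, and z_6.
x_1 = 4
y_1 = 8
z_1 = 3.5
r_1 = 1.5
x_2 = 5.5
y_2 = 1.5
z_2 = 3.5
r_2 = 1
x_3 = 7
y_3 = 2.5
r_3 = 2
x_4 = 5.5
y_4 = 2.5
z_4 = 0.5
r_4 = 1
x_5 = 5.5
y_5 = 7
z_5 = 6
w_5 = 3.5
d_5 = 1.5
x_6 = 4
y_6 = 2
z_6 = 4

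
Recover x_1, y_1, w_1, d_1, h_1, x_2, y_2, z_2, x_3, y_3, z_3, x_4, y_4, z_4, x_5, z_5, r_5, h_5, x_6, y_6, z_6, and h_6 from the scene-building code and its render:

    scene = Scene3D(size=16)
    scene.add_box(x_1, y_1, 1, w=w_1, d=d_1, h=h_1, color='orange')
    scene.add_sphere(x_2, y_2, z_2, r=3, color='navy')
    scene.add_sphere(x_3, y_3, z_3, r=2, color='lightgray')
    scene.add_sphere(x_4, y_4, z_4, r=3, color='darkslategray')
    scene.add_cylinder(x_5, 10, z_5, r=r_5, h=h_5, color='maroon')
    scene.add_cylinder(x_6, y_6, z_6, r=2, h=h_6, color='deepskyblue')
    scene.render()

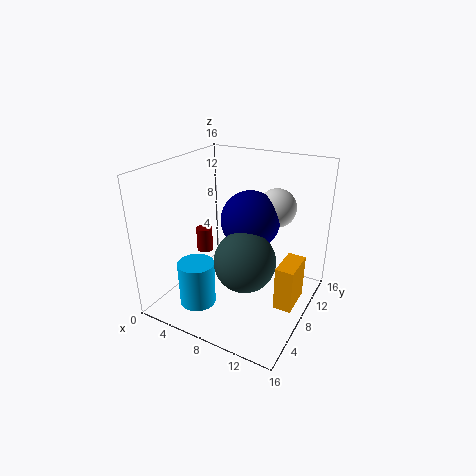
x_1 = 13
y_1 = 7
w_1 = 2
d_1 = 4
h_1 = 5
x_2 = 10
y_2 = 7
z_2 = 11
x_3 = 12
y_3 = 9
z_3 = 12
x_4 = 11
y_4 = 4
z_4 = 8
x_5 = 2
z_5 = 4
r_5 = 1
h_5 = 3
x_6 = 5
y_6 = 4
z_6 = 1
h_6 = 5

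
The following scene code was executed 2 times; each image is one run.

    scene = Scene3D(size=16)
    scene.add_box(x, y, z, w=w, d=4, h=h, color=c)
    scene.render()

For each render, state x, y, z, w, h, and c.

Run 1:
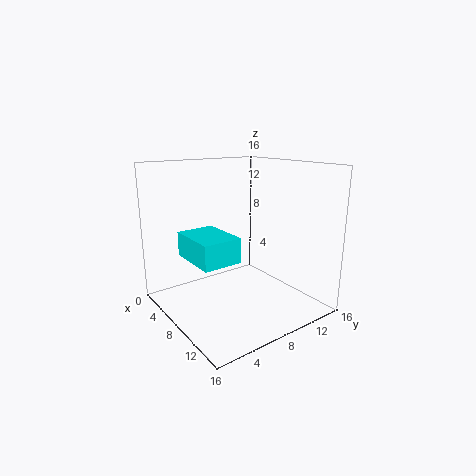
x = 6.5; y = 1.5; z = 7; w = 5.5; h = 2.5; c = 'cyan'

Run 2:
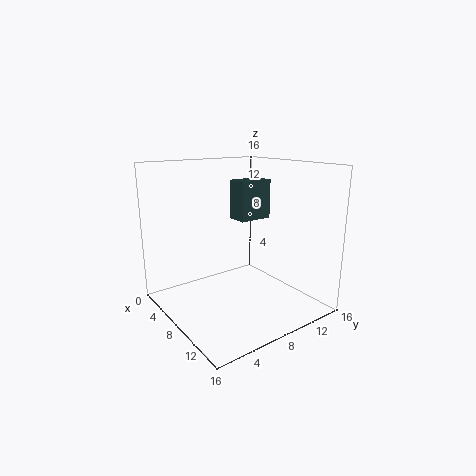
x = 5; y = 9; z = 9.5; w = 2.5; h = 4.5; c = 'darkslategray'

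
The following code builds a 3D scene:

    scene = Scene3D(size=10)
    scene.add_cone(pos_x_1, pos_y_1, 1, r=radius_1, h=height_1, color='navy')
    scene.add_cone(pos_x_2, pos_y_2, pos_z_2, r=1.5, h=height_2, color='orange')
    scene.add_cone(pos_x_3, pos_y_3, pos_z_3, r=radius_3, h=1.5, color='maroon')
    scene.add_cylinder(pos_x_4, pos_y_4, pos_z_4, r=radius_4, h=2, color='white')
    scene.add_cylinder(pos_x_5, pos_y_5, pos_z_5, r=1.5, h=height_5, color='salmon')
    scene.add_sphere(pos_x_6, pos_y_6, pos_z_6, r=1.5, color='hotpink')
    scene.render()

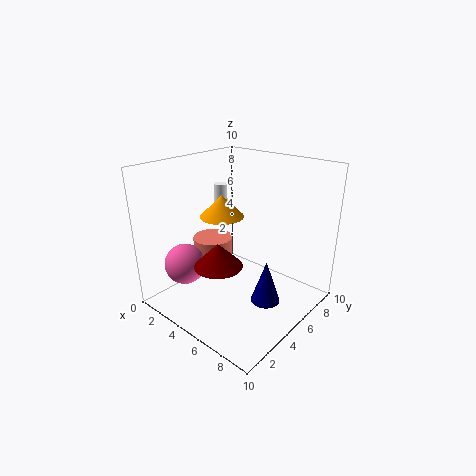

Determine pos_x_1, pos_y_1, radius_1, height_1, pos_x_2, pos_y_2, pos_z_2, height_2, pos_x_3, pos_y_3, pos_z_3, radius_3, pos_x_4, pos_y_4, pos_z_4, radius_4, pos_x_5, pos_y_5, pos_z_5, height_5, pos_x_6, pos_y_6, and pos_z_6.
pos_x_1 = 7.5; pos_y_1 = 5; radius_1 = 1; height_1 = 3; pos_x_2 = 4; pos_y_2 = 4.5; pos_z_2 = 6.5; height_2 = 1.5; pos_x_3 = 6; pos_y_3 = 2; pos_z_3 = 4.5; radius_3 = 1.5; pos_x_4 = 2; pos_y_4 = 6.5; pos_z_4 = 6; radius_4 = 0.5; pos_x_5 = 2; pos_y_5 = 5.5; pos_z_5 = 1.5; height_5 = 2.5; pos_x_6 = 1.5; pos_y_6 = 3; pos_z_6 = 2.5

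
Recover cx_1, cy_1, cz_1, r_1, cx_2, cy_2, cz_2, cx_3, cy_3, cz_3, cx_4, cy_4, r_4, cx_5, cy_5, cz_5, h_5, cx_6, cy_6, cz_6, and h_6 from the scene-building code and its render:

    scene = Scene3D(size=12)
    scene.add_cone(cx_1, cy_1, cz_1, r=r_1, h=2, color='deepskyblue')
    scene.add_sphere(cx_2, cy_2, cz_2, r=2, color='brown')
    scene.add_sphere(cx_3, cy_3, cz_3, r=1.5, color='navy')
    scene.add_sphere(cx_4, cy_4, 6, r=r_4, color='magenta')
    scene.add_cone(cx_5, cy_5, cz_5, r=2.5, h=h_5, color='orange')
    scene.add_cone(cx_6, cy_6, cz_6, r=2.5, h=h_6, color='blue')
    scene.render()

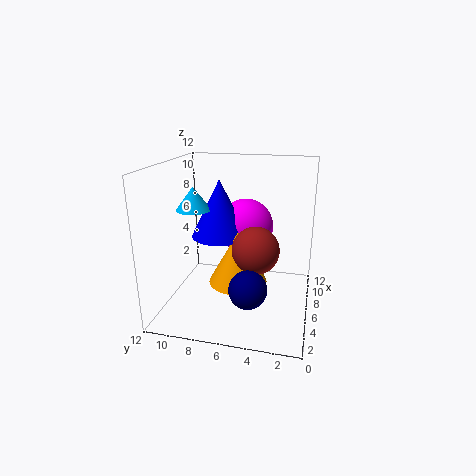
cx_1 = 6.5, cy_1 = 10, cz_1 = 8, r_1 = 1.5, cx_2 = 6, cy_2 = 4.5, cz_2 = 5, cx_3 = 3, cy_3 = 4.5, cz_3 = 3, cx_4 = 9, cy_4 = 6, r_4 = 2.5, cx_5 = 6, cy_5 = 6, cz_5 = 2, h_5 = 4.5, cx_6 = 7.5, cy_6 = 8, cz_6 = 5.5, h_6 = 5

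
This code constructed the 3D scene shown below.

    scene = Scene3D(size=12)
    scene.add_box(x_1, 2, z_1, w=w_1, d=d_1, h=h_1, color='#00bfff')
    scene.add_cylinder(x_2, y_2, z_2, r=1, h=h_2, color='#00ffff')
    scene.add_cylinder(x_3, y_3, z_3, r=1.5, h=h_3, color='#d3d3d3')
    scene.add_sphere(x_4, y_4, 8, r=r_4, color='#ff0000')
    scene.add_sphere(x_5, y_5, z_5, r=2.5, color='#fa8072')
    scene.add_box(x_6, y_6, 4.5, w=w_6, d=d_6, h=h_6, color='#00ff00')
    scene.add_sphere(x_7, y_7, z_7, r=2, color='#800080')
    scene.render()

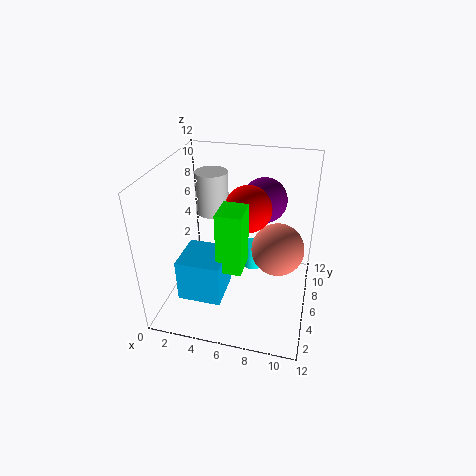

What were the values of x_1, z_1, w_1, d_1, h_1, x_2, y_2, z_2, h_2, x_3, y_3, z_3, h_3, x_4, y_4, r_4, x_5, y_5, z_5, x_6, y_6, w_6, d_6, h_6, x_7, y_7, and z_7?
x_1 = 2, z_1 = 2, w_1 = 3.5, d_1 = 3.5, h_1 = 3.5, x_2 = 6.5, y_2 = 10, z_2 = 0.5, h_2 = 2.5, x_3 = 2.5, y_3 = 10, z_3 = 6, h_3 = 4, x_4 = 6.5, y_4 = 7.5, r_4 = 2, x_5 = 9, y_5 = 9.5, z_5 = 3, x_6 = 5, y_6 = 3, w_6 = 2, d_6 = 2.5, h_6 = 5, x_7 = 7.5, y_7 = 9.5, z_7 = 8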